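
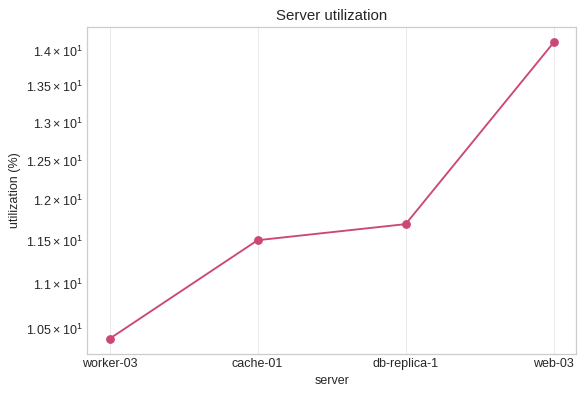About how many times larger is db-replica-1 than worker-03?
db-replica-1 ≈ 11.5, worker-03 ≈ 10.5; 11.5/10.5 ≈ 1.1.

≈ 1.1×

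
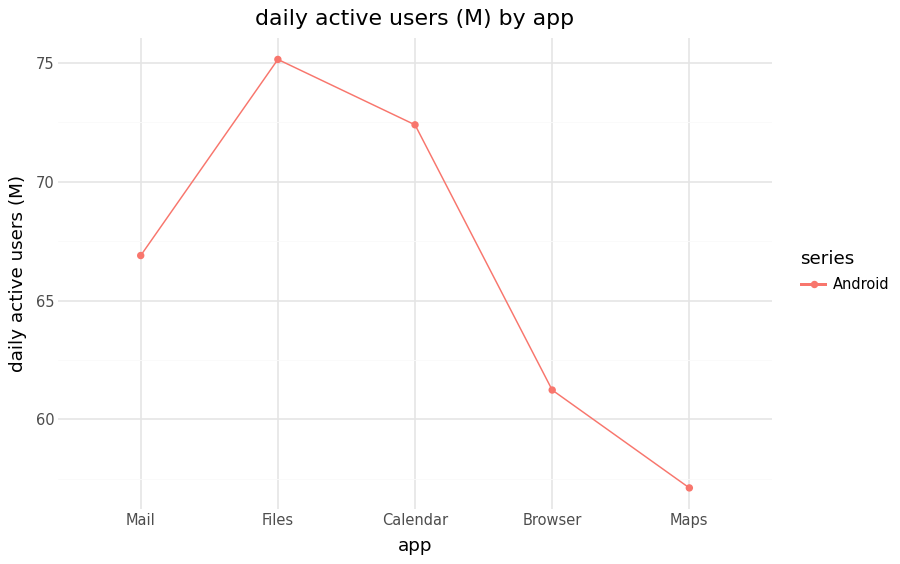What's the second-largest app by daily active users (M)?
Top 3: Files ≈ 76, Calendar ≈ 72, Mail ≈ 66.

Calendar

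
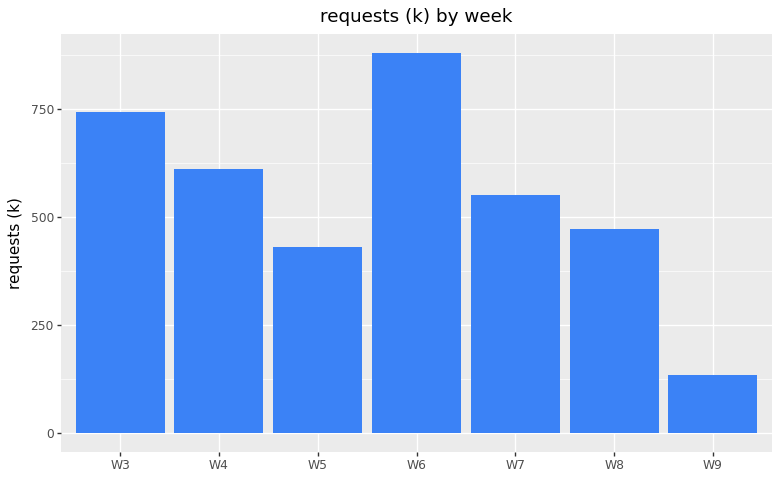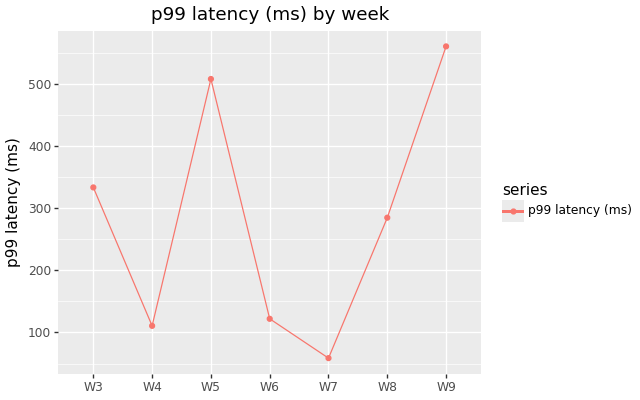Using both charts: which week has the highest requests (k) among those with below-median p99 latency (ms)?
W6

Chart 2 median p99 latency (ms) ≈ 300; below-median weeks: W4, W6, W7. Among those, W6 has the highest requests (k) (≈ 900).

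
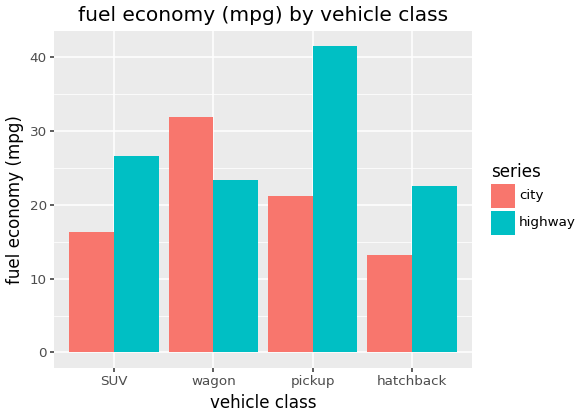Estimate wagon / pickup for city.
≈ 1.5×

wagon ≈ 30, pickup ≈ 20; 30/20 ≈ 1.5.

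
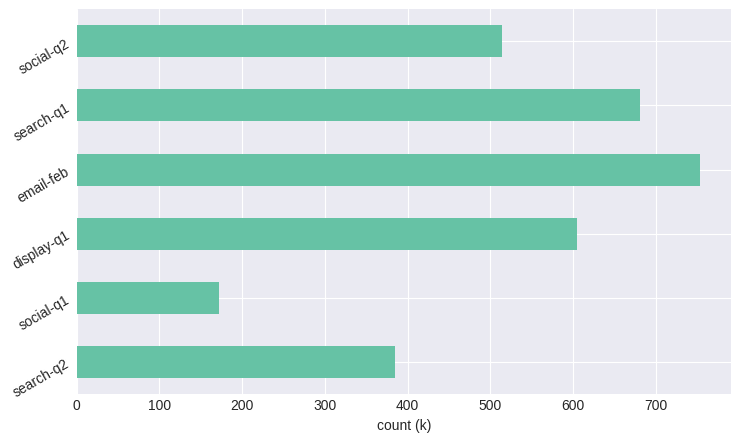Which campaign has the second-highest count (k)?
search-q1

Top 3: email-feb ≈ 800, search-q1 ≈ 700, display-q1 ≈ 600.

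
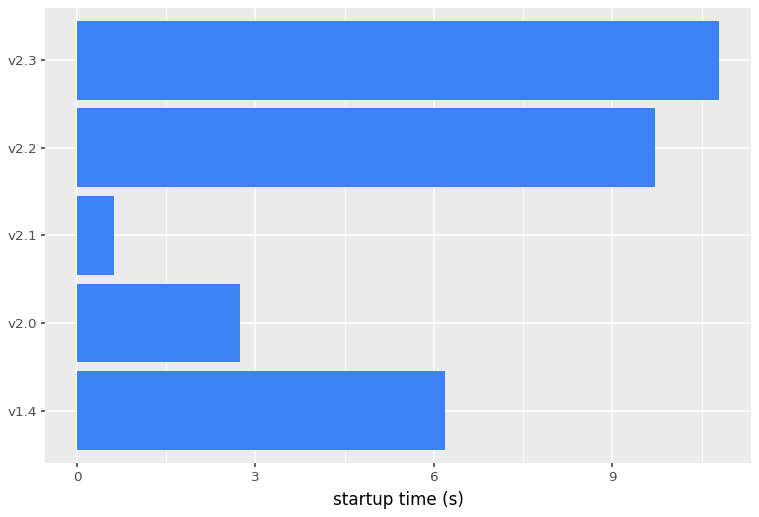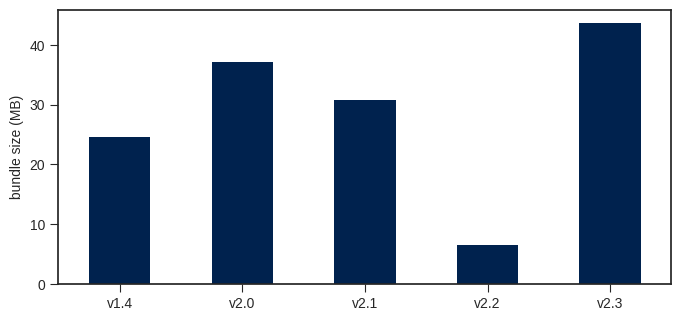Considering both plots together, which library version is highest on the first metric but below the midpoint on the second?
v2.2

Chart 2 median bundle size (MB) ≈ 30; below-median library versions: v1.4, v2.2. Among those, v2.2 has the highest startup time (s) (≈ 10).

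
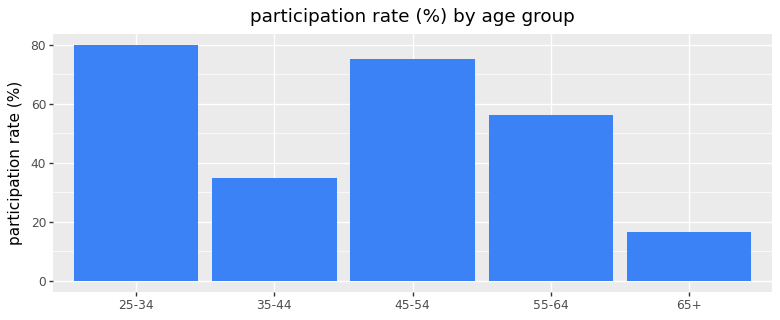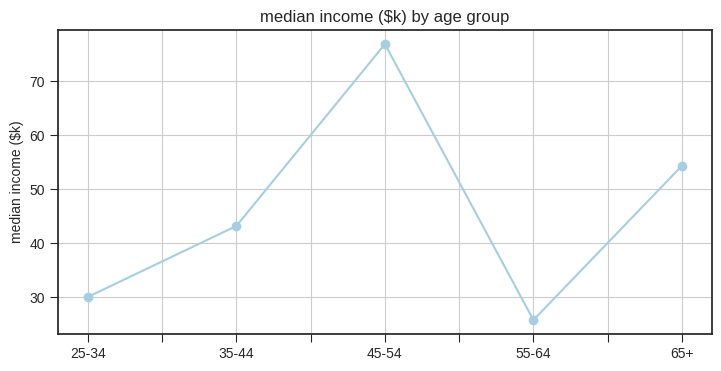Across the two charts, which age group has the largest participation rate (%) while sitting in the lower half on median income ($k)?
Chart 2 median median income ($k) ≈ 40; below-median age groups: 25-34, 55-64. Among those, 25-34 has the highest participation rate (%) (≈ 80).

25-34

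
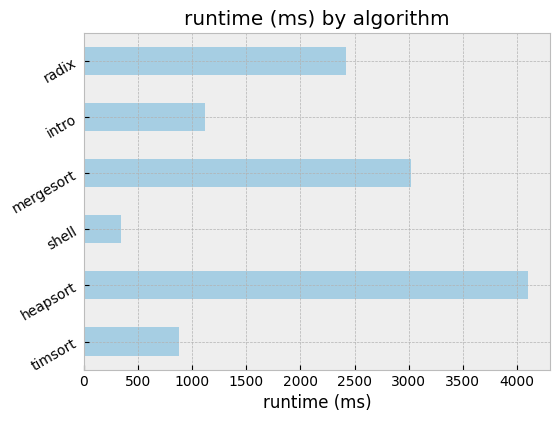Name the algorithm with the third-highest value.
Top 4: heapsort ≈ 4000, mergesort ≈ 3000, radix ≈ 2500, intro ≈ 1000.

radix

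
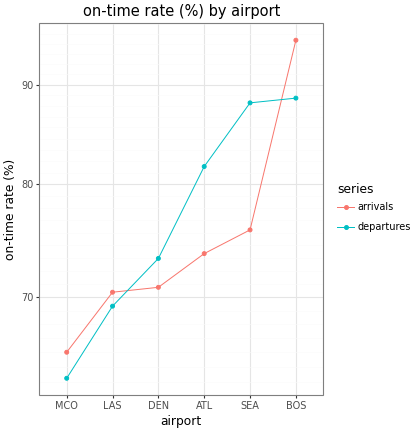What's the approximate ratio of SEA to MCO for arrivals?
SEA ≈ 75, MCO ≈ 65; 75/65 ≈ 1.15.

≈ 1.15×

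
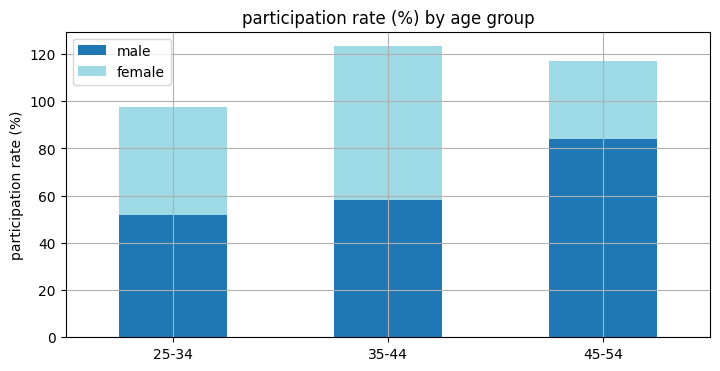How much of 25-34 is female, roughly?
≈ 40

female top ≈ 100, bottom ≈ 60; segment ≈ 40.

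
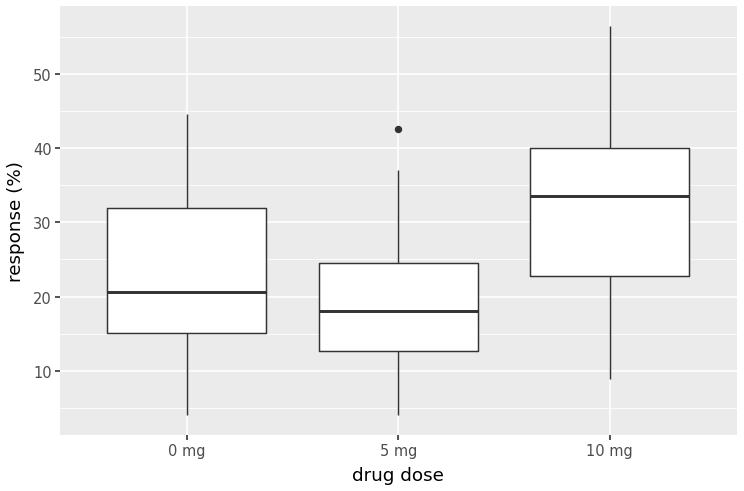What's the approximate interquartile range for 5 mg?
Q3 ≈ 25, Q1 ≈ 13; IQR ≈ 12.

≈ 12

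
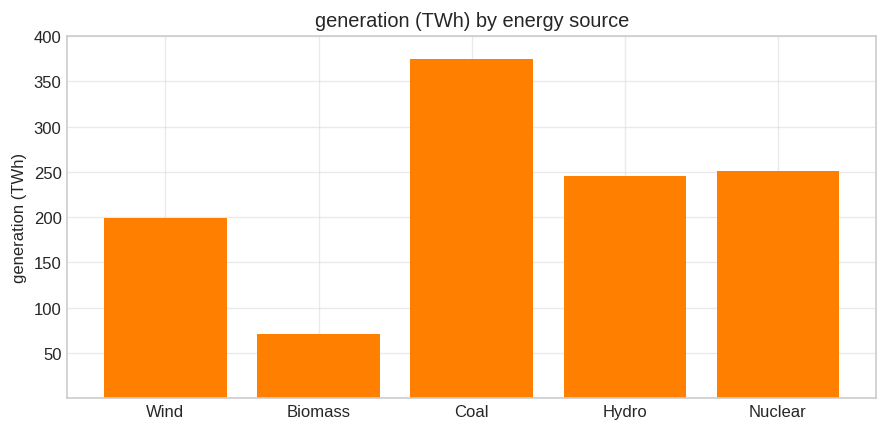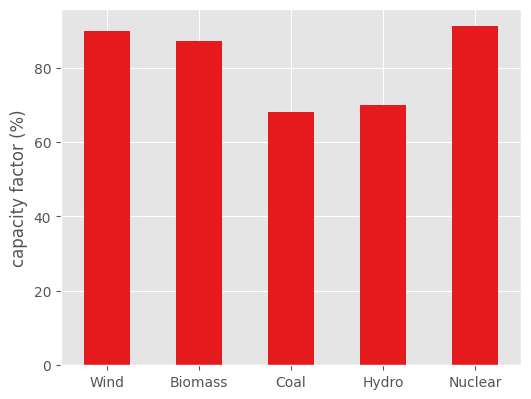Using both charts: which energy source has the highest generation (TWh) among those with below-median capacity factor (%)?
Chart 2 median capacity factor (%) ≈ 90; below-median energy sources: Coal, Hydro. Among those, Coal has the highest generation (TWh) (≈ 350).

Coal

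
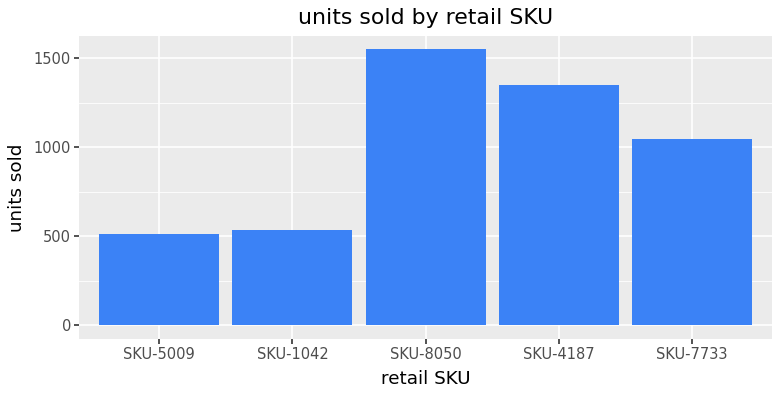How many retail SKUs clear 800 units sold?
3

Above 800: SKU-8050, SKU-4187, SKU-7733.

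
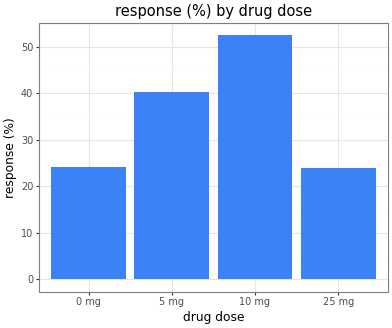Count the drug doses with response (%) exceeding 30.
2

Above 30: 5 mg, 10 mg.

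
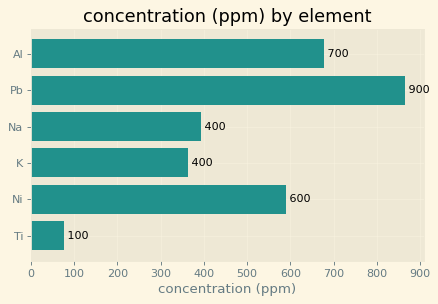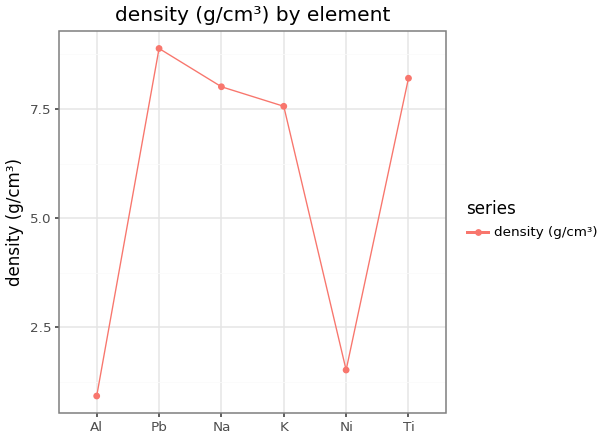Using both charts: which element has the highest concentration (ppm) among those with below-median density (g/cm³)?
Chart 2 median density (g/cm³) ≈ 8; below-median elements: Al, K, Ni. Among those, Al has the highest concentration (ppm) (≈ 700).

Al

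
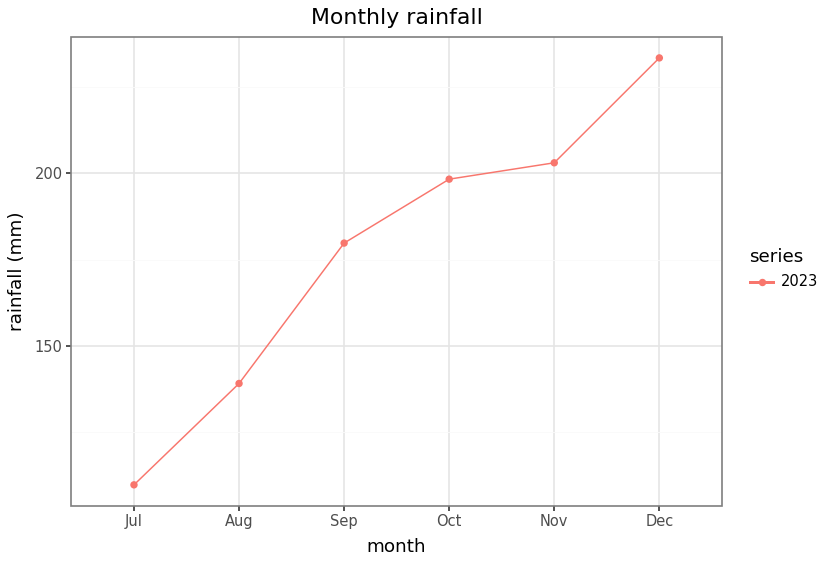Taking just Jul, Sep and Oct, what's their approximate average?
≈ 160

(100 + 180 + 200) / 3 ≈ 160.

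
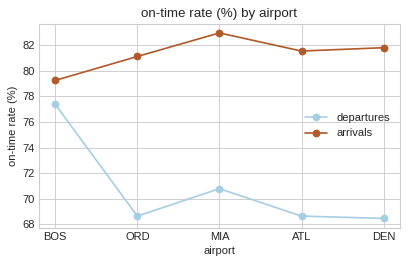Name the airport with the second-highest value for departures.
MIA

Top 3 for departures: BOS ≈ 78, MIA ≈ 70, ORD ≈ 68.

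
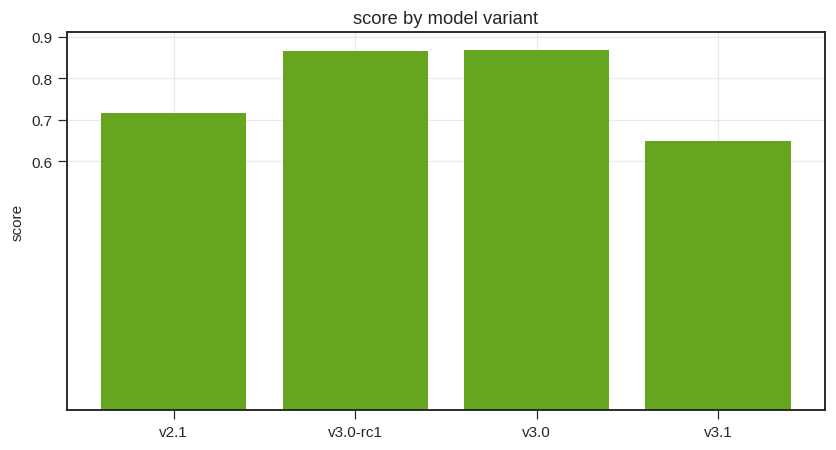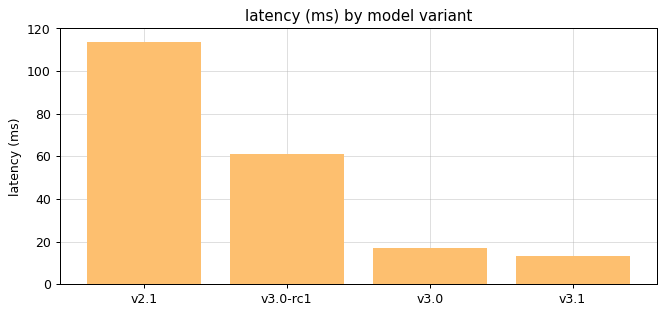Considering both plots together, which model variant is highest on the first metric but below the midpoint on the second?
v3.0

Chart 2 median latency (ms) ≈ 40; below-median model variants: v3.0, v3.1. Among those, v3.0 has the highest score (≈ 0.9).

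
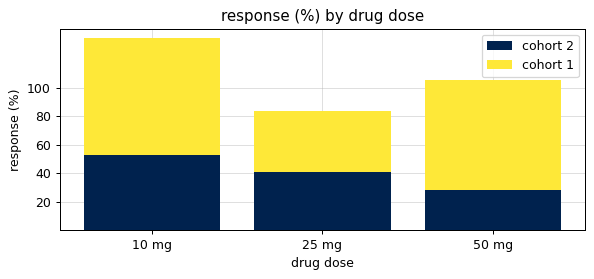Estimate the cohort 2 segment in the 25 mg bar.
cohort 2 top ≈ 40, bottom ≈ 0; segment ≈ 40.

≈ 40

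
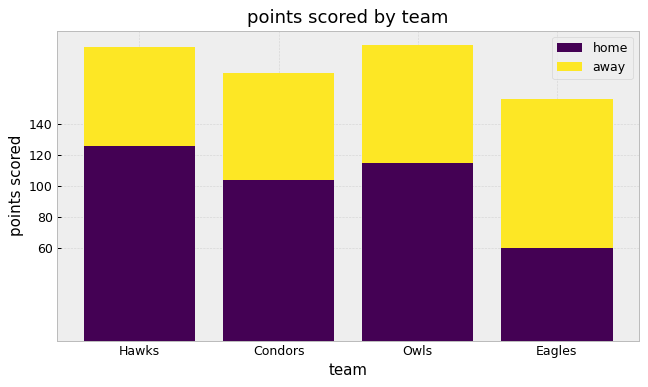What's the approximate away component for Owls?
≈ 80

away top ≈ 200, bottom ≈ 120; segment ≈ 80.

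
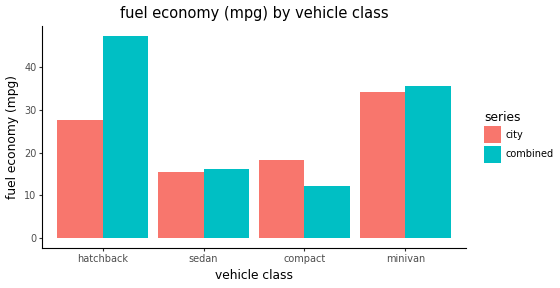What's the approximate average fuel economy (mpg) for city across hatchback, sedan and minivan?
(30 + 15 + 35) / 3 ≈ 27.

≈ 27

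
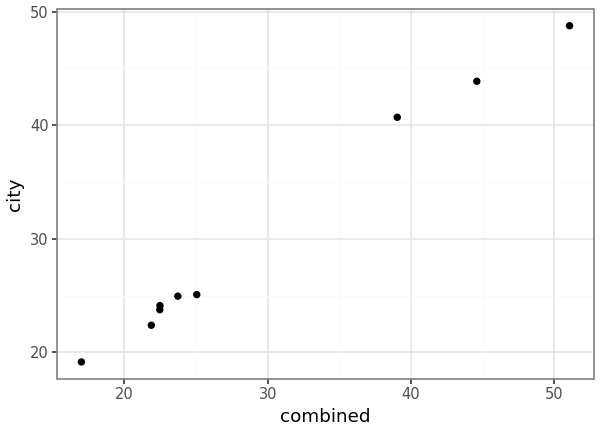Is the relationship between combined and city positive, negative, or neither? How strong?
Points are positively correlated; strong (|r| ≈ 1.0).

positive, strong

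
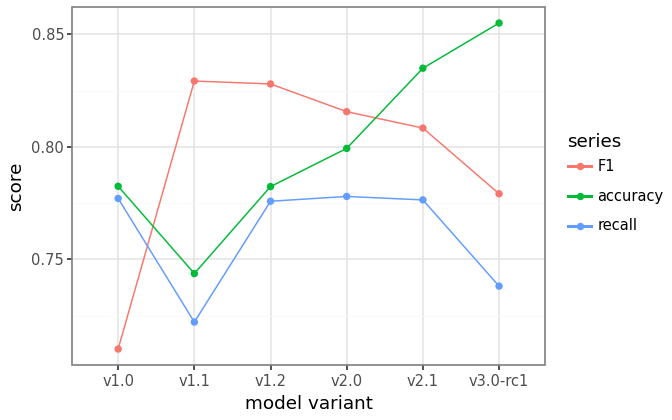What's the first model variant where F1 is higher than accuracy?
v1.0: F1 ≈ 0.72 vs accuracy ≈ 0.78 (not yet); v1.1: F1 ≈ 0.82 vs accuracy ≈ 0.74 (first crossover).

v1.1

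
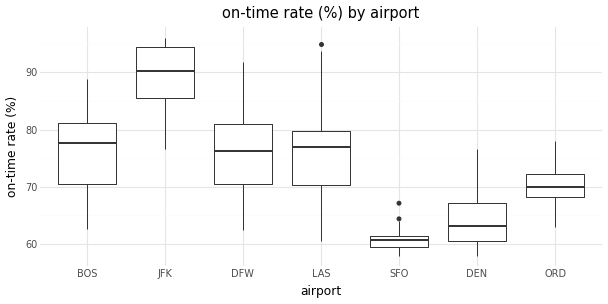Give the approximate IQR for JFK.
≈ 10

Q3 ≈ 95, Q1 ≈ 85; IQR ≈ 10.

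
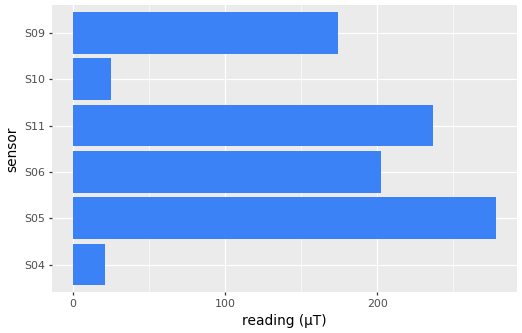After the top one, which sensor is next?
S11

Top 3: S05 ≈ 275, S11 ≈ 225, S06 ≈ 200.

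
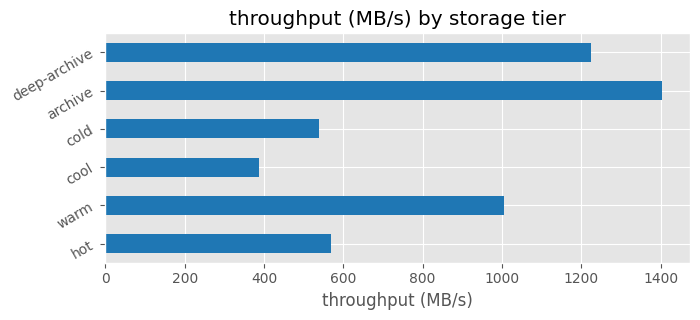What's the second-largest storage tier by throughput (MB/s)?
Top 3: archive ≈ 1400, deep-archive ≈ 1200, warm ≈ 1000.

deep-archive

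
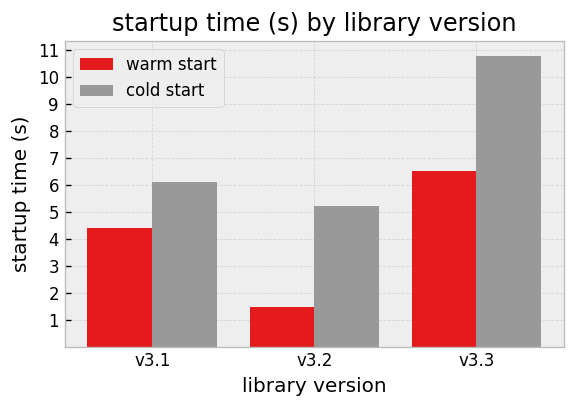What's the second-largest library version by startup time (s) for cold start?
v3.1

Top 3 for cold start: v3.3 ≈ 11, v3.1 ≈ 6, v3.2 ≈ 5.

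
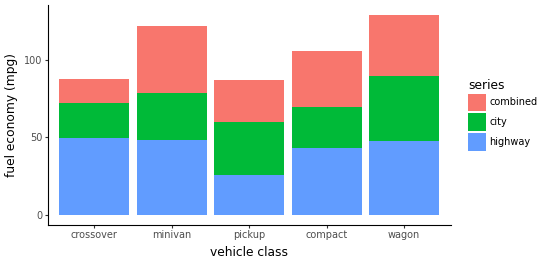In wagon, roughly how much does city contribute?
≈ 40

city top ≈ 80, bottom ≈ 40; segment ≈ 40.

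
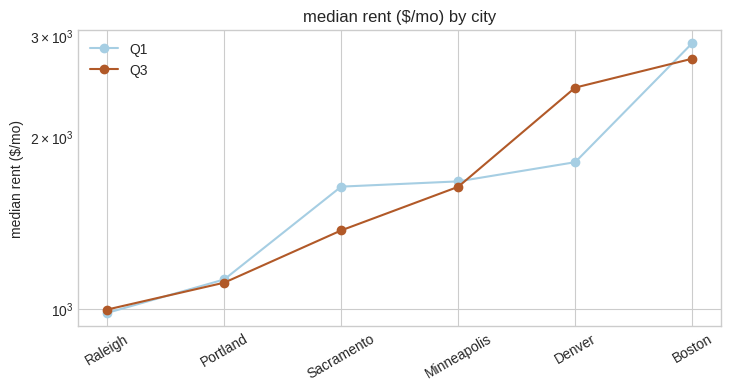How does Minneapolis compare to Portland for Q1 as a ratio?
Minneapolis ≈ 1600, Portland ≈ 1200; 1600/1200 ≈ 1.33.

≈ 1.33×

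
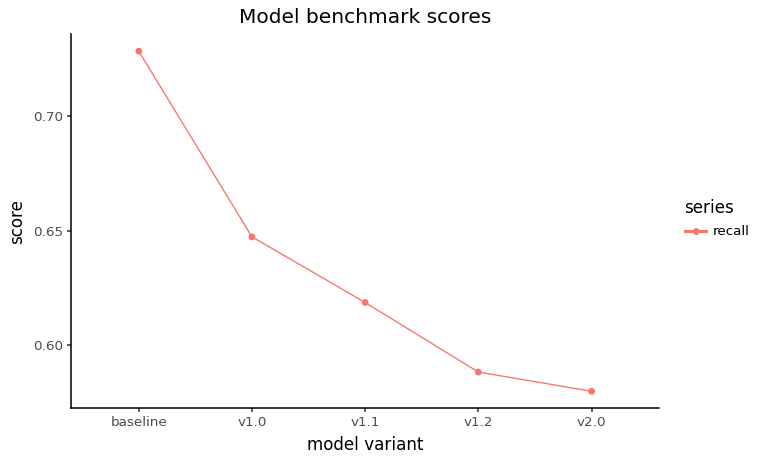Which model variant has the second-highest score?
v1.0

Top 3: baseline ≈ 0.72, v1.0 ≈ 0.64, v1.1 ≈ 0.62.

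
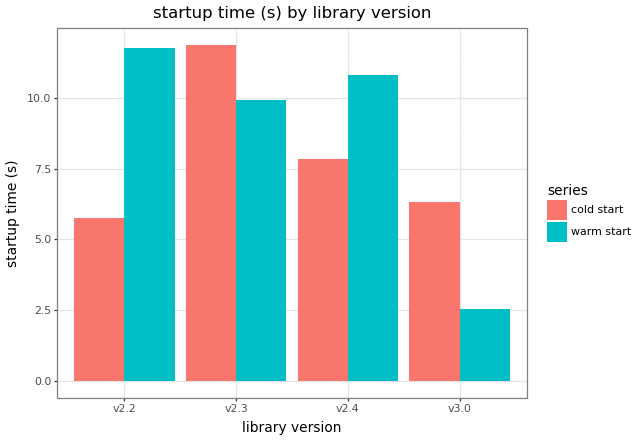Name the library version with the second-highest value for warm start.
v2.4

Top 3 for warm start: v2.2 ≈ 12, v2.4 ≈ 11, v2.3 ≈ 10.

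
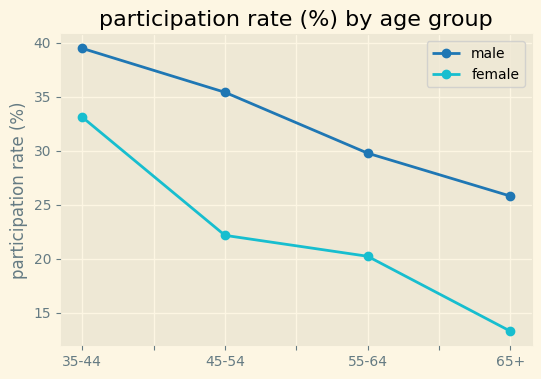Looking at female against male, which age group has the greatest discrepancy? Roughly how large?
45-54: female ≈ 20, male ≈ 35 → gap ≈ 15. Next-largest (65+) is only ≈ 10.

45-54, ≈ 15 %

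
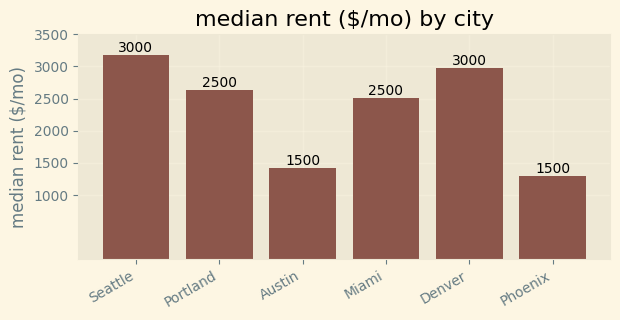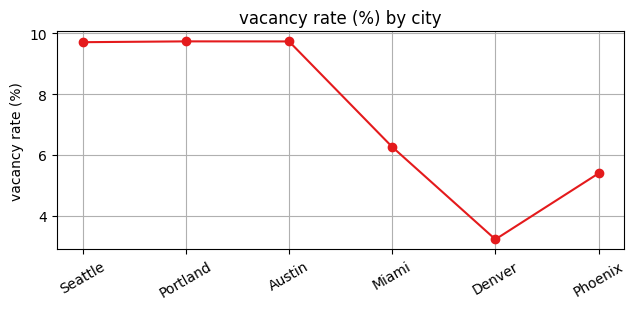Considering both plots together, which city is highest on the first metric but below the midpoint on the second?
Chart 2 median vacancy rate (%) ≈ 8; below-median cities: Miami, Denver, Phoenix. Among those, Denver has the highest median rent ($/mo) (≈ 3000).

Denver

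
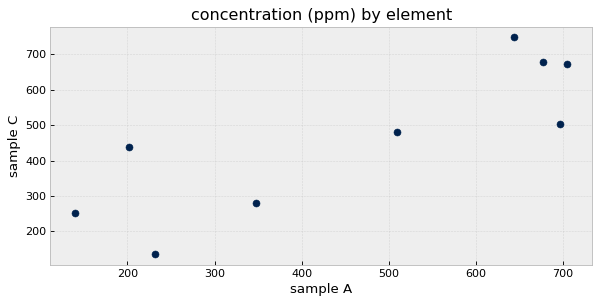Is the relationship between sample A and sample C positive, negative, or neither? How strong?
Points are positively correlated; strong (|r| ≈ 0.8).

positive, strong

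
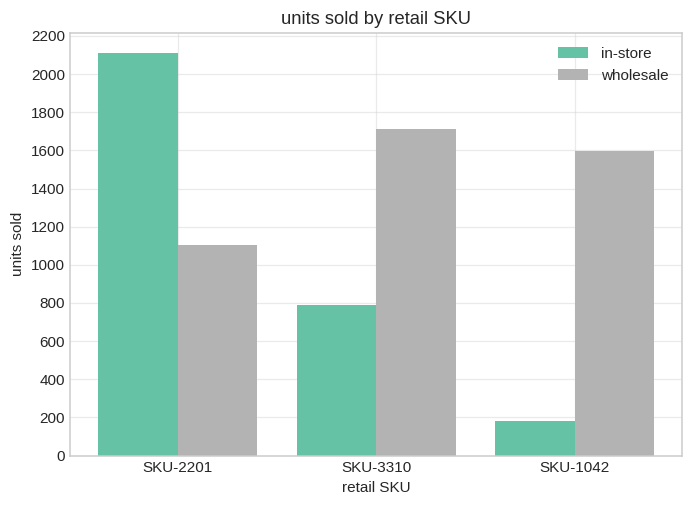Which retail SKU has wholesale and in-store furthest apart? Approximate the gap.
SKU-1042: wholesale ≈ 1600, in-store ≈ 200 → gap ≈ 1400. Next-largest (SKU-2201) is only ≈ 1000.

SKU-1042, ≈ 1400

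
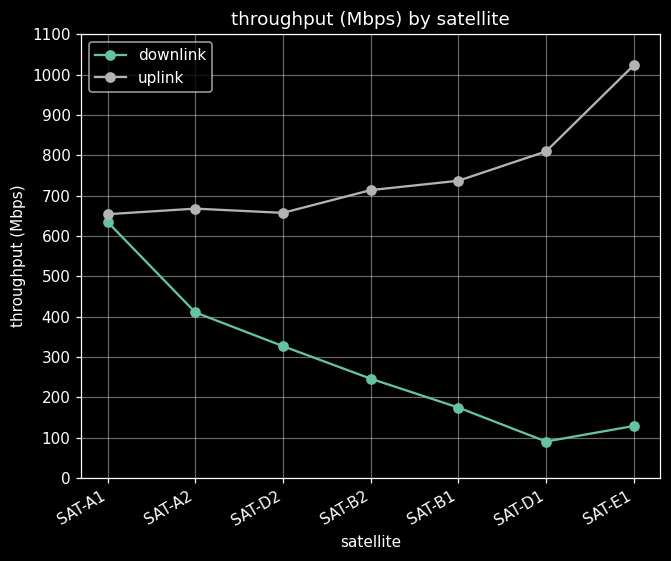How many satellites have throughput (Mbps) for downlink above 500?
1

Above 500: SAT-A1.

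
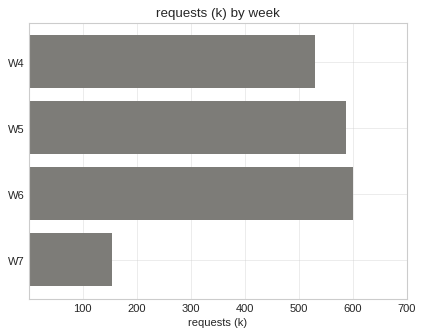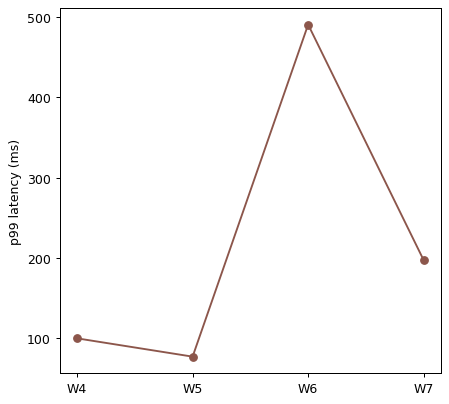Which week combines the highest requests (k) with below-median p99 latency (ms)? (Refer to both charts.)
W5

Chart 2 median p99 latency (ms) ≈ 150; below-median weeks: W4, W5. Among those, W5 has the highest requests (k) (≈ 600).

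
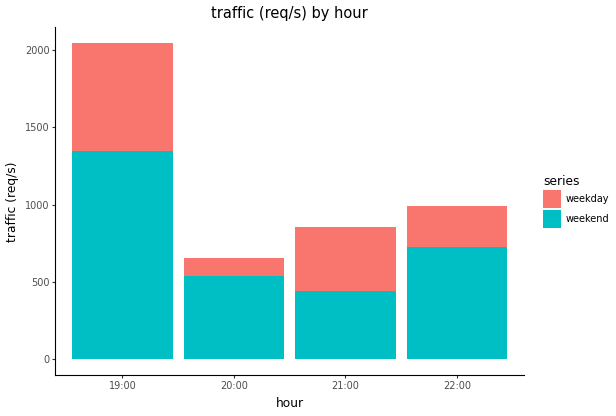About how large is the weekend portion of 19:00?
weekend top ≈ 1400, bottom ≈ 0; segment ≈ 1400.

≈ 1400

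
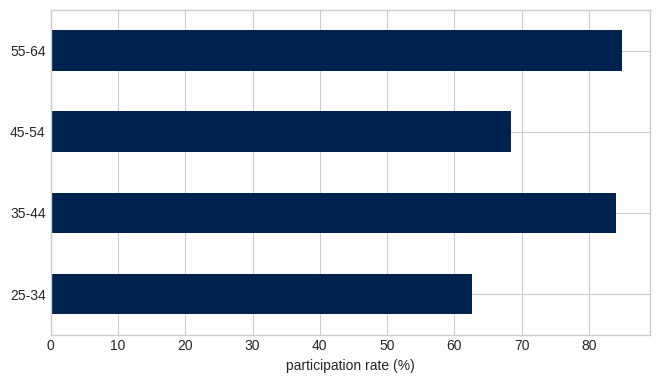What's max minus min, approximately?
Max 55-64 ≈ 80, min 25-34 ≈ 60; range ≈ 20.

≈ 20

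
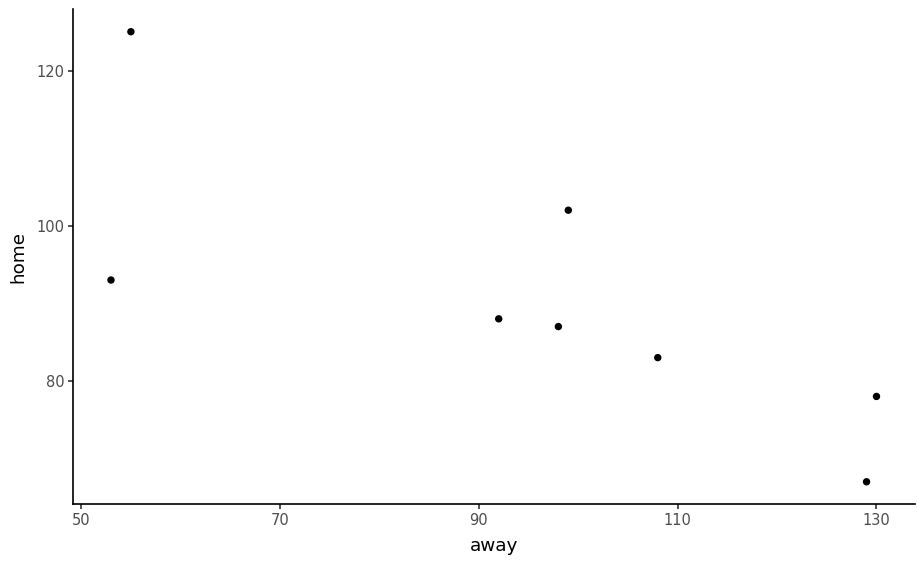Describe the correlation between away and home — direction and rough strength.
negative, strong

Points are negatively correlated; strong (|r| ≈ 0.8).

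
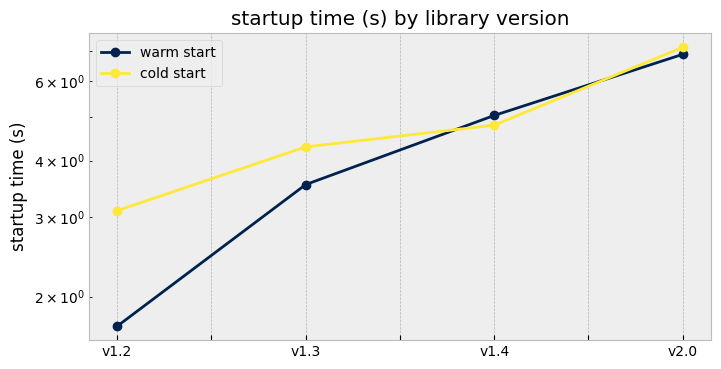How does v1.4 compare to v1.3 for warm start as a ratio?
≈ 1.43×

v1.4 ≈ 5.0, v1.3 ≈ 3.5; 5.0/3.5 ≈ 1.43.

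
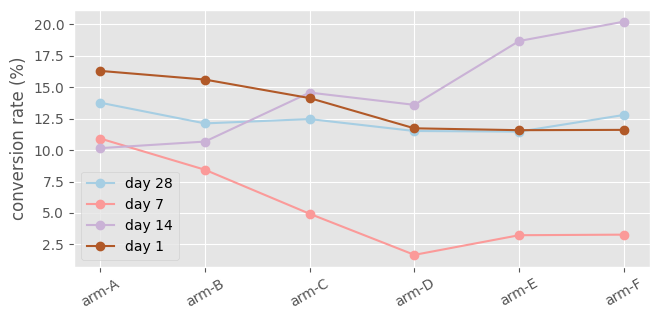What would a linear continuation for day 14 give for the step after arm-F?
Last three: 14, 18, 20 → slope ≈ 3/step → next ≈ 23.

≈ 23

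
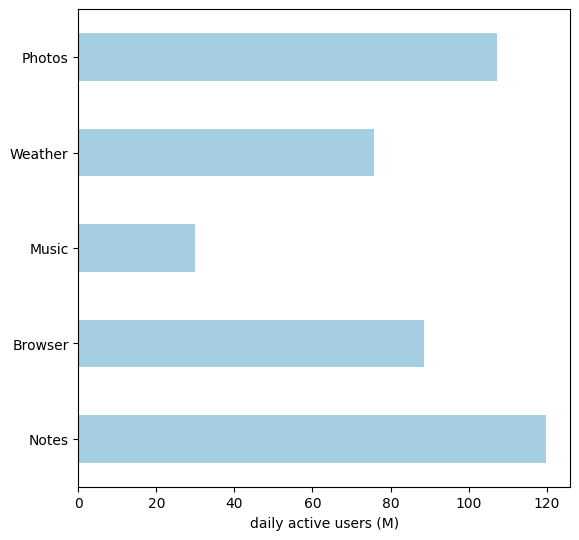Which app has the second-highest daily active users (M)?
Photos

Top 3: Notes ≈ 120, Photos ≈ 110, Browser ≈ 90.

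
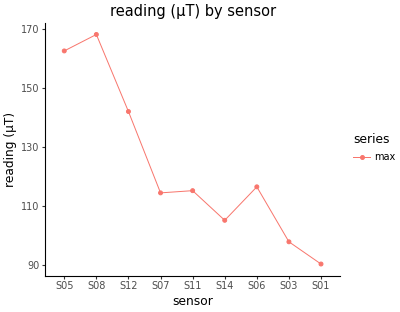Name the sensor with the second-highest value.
Top 3: S08 ≈ 170, S05 ≈ 160, S12 ≈ 140.

S05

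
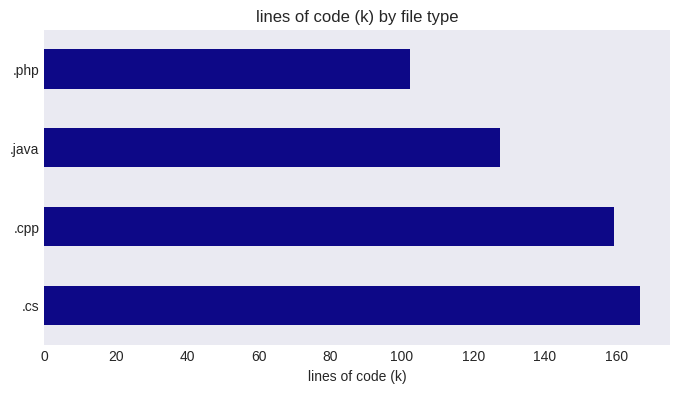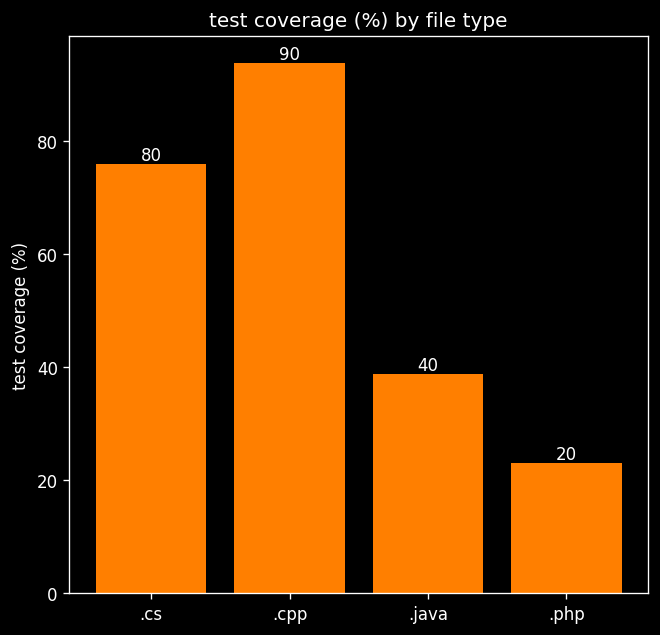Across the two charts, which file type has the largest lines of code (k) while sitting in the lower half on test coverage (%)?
Chart 2 median test coverage (%) ≈ 60; below-median file types: .java, .php. Among those, .java has the highest lines of code (k) (≈ 120).

.java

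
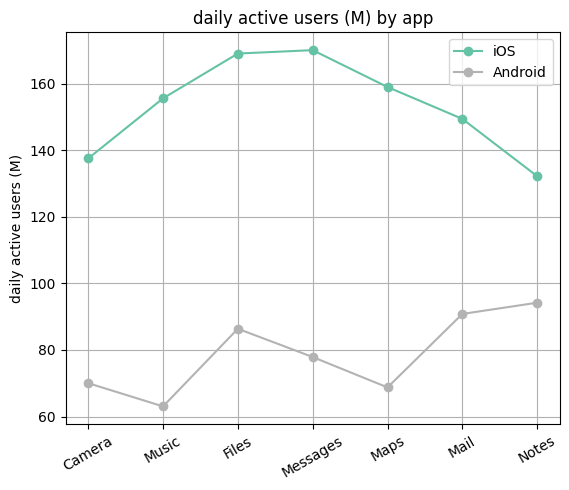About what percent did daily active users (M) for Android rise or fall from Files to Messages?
≈ -11.1%

Files ≈ 90, Messages ≈ 80; (80 − 90) / 90 ≈ -11.1%.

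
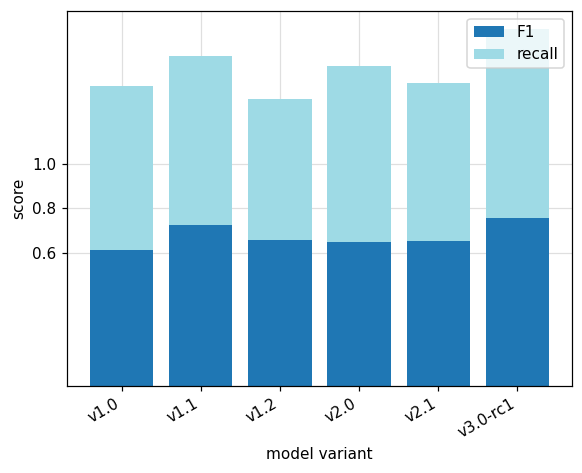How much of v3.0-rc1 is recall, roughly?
≈ 0.8

recall top ≈ 1.6, bottom ≈ 0.8; segment ≈ 0.8.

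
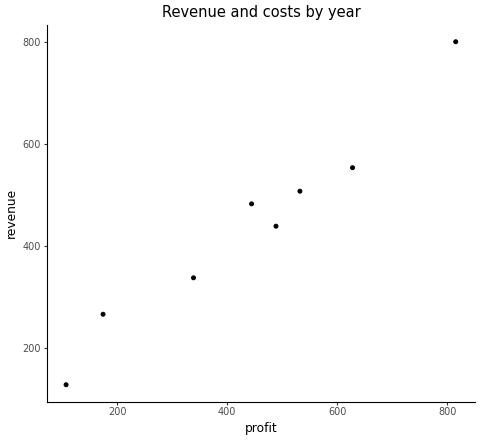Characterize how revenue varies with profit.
positive, strong

Points are positively correlated; strong (|r| ≈ 1.0).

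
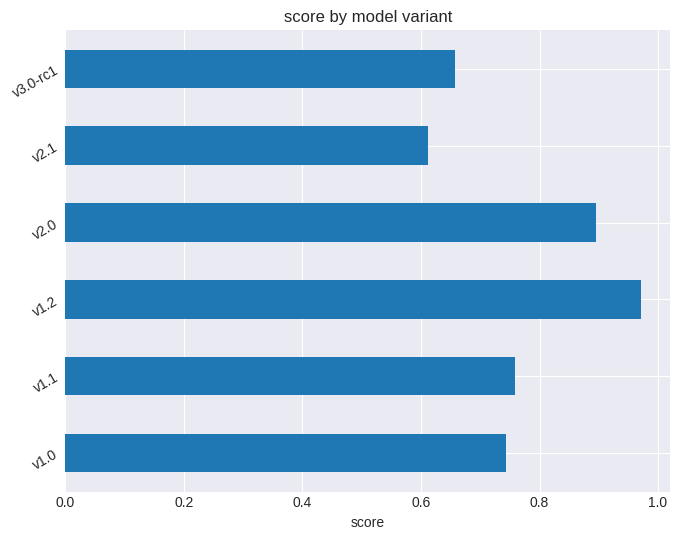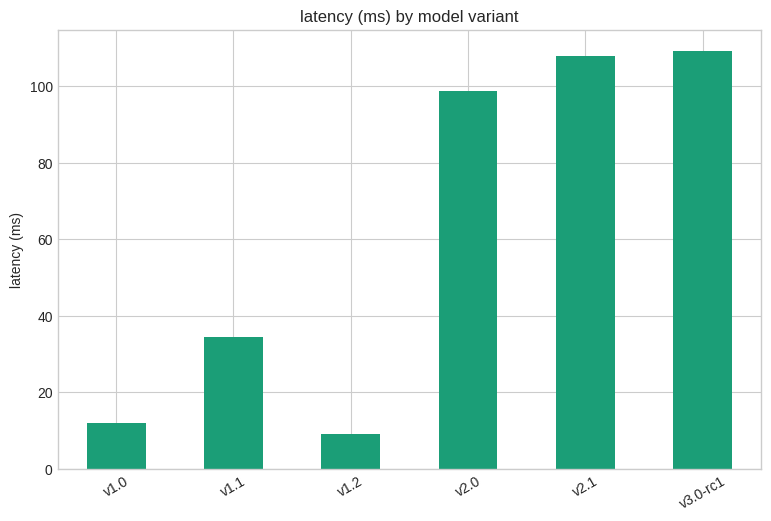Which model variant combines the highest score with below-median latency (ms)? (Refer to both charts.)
Chart 2 median latency (ms) ≈ 60; below-median model variants: v1.0, v1.1, v1.2. Among those, v1.2 has the highest score (≈ 1).

v1.2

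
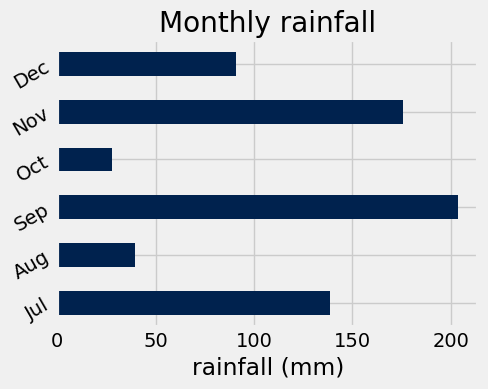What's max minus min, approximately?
Max Sep ≈ 200, min Oct ≈ 20; range ≈ 180.

≈ 180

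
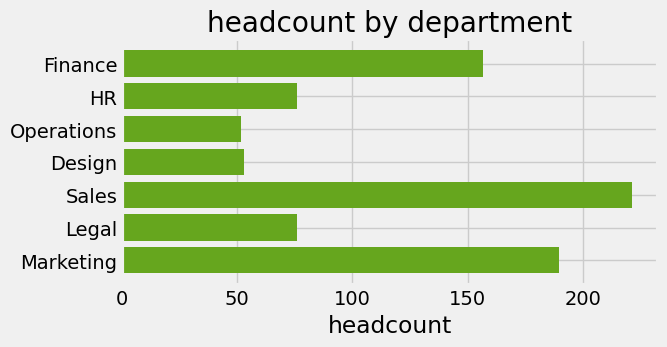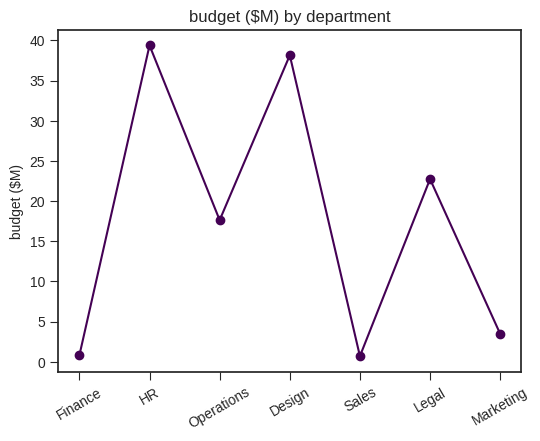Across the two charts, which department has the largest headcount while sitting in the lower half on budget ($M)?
Chart 2 median budget ($M) ≈ 20; below-median departments: Finance, Sales, Marketing. Among those, Sales has the highest headcount (≈ 225).

Sales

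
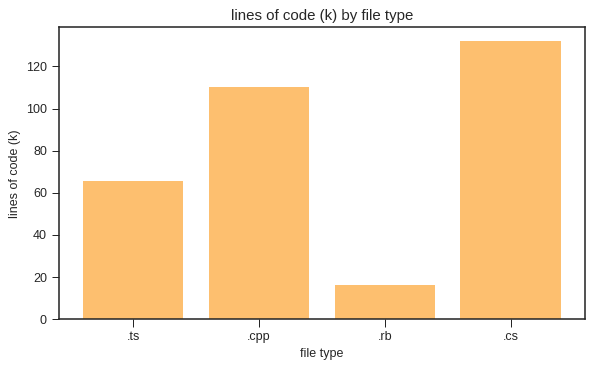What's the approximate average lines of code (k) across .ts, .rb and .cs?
≈ 73

(60 + 20 + 140) / 3 ≈ 73.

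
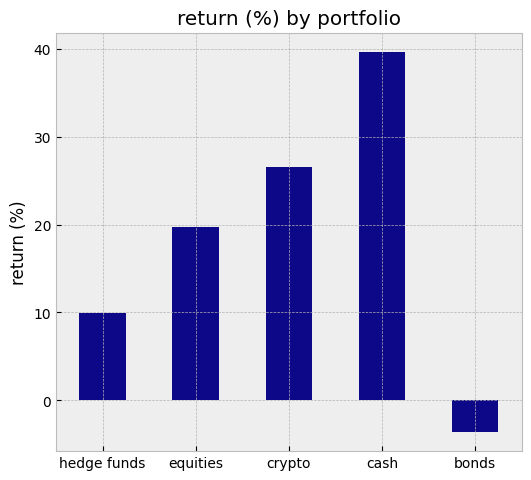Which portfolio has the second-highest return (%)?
crypto

Top 3: cash ≈ 40, crypto ≈ 25, equities ≈ 20.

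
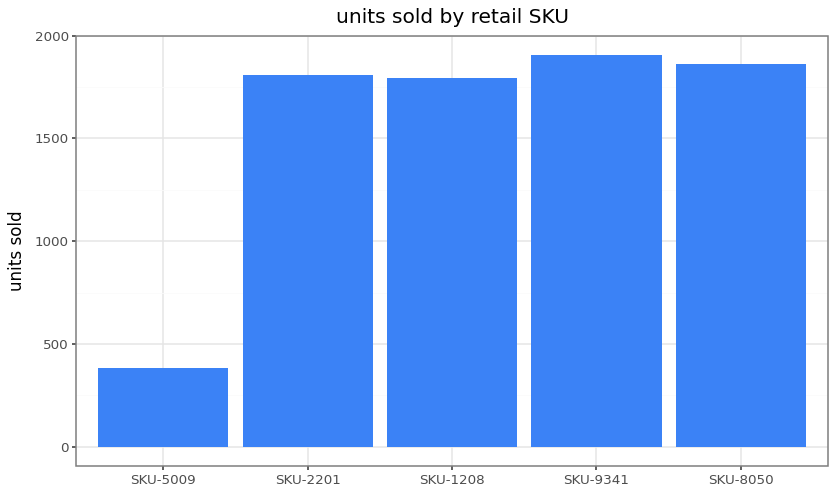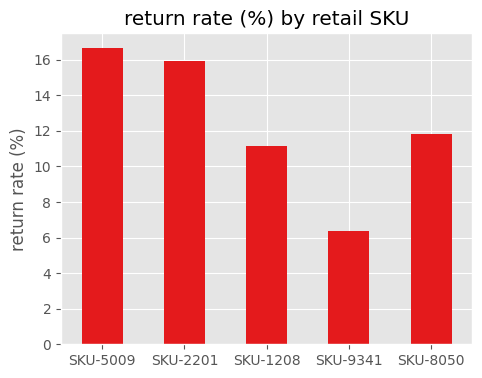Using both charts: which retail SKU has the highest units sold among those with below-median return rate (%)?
Chart 2 median return rate (%) ≈ 12; below-median retail SKUs: SKU-1208, SKU-9341. Among those, SKU-9341 has the highest units sold (≈ 2000).

SKU-9341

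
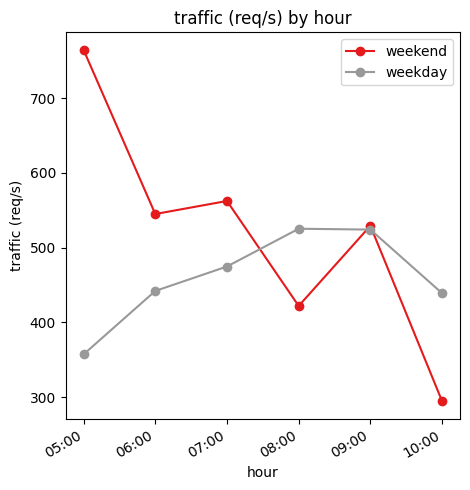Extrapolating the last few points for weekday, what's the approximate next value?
Last three: 550, 500, 450 → slope ≈ -50/step → next ≈ 400.

≈ 400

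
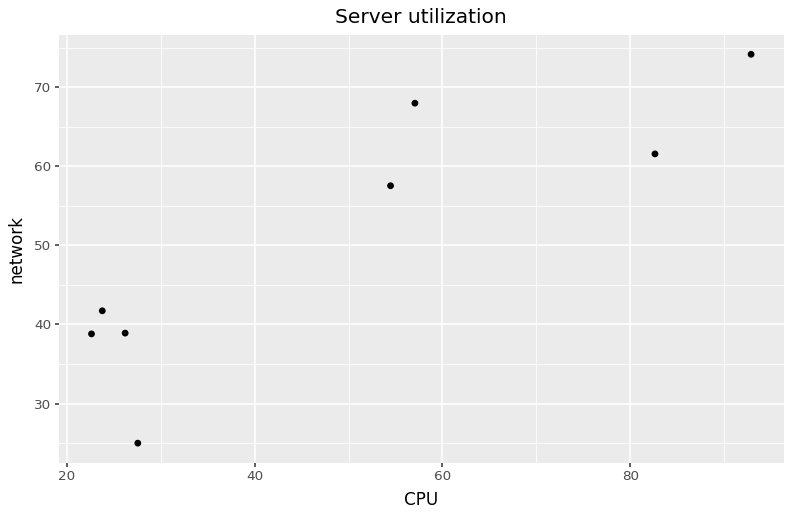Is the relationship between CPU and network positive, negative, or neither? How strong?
positive, strong

Points are positively correlated; strong (|r| ≈ 0.9).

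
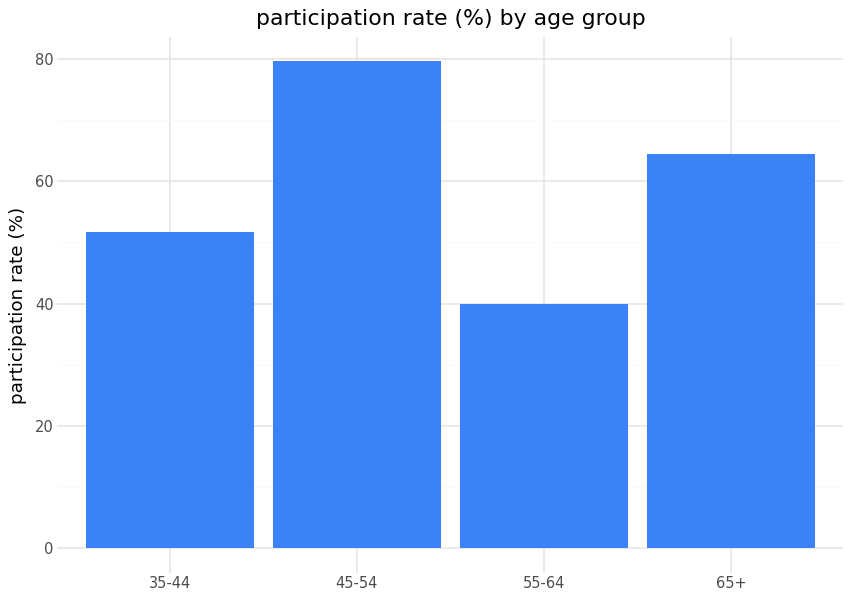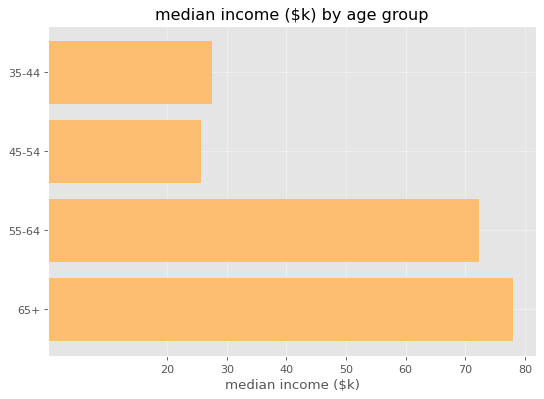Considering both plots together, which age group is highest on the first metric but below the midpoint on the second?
Chart 2 median median income ($k) ≈ 50; below-median age groups: 35-44, 45-54. Among those, 45-54 has the highest participation rate (%) (≈ 80).

45-54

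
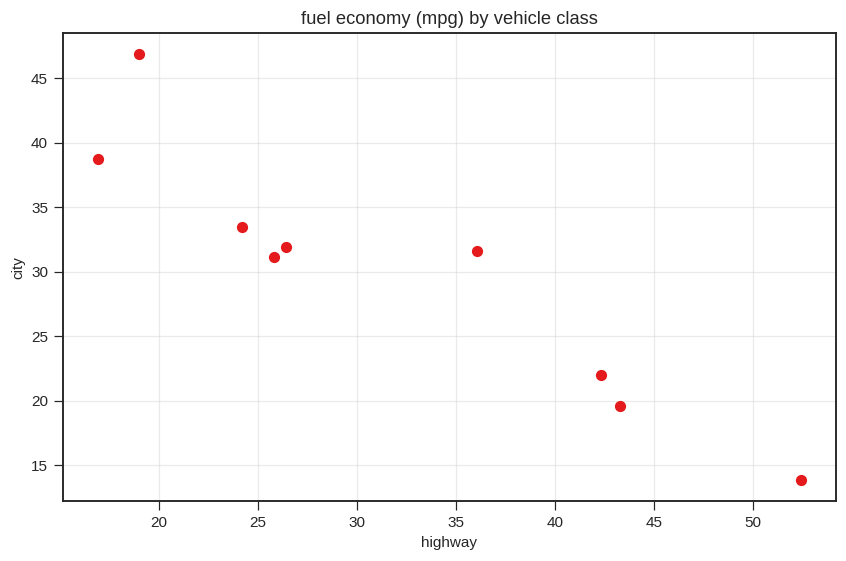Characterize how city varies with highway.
Points are negatively correlated; strong (|r| ≈ 0.9).

negative, strong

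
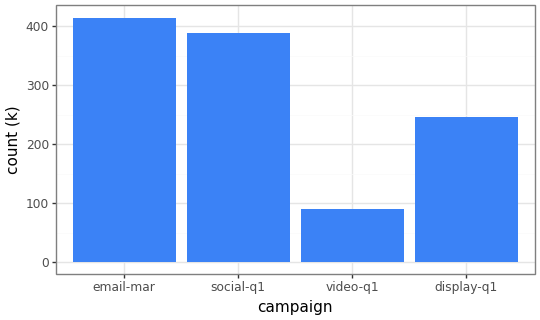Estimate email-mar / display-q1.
email-mar ≈ 400, display-q1 ≈ 250; 400/250 ≈ 1.6.

≈ 1.6×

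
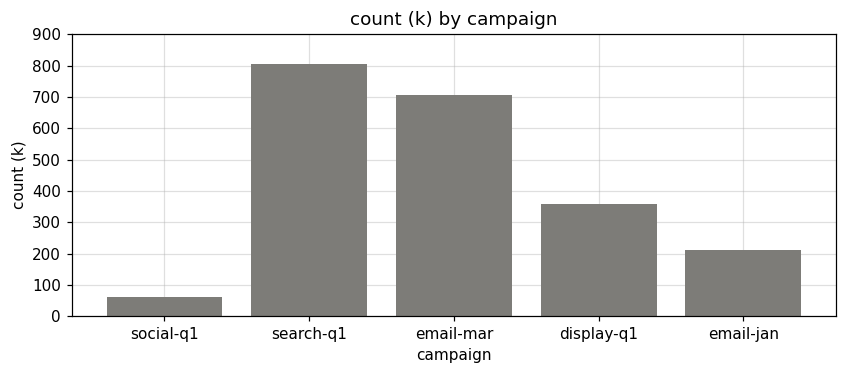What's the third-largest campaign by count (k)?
Top 4: search-q1 ≈ 800, email-mar ≈ 700, display-q1 ≈ 400, email-jan ≈ 200.

display-q1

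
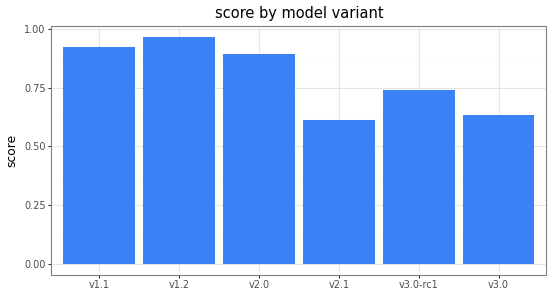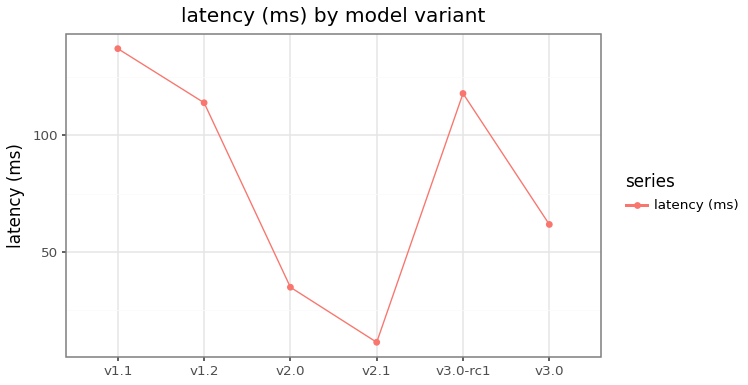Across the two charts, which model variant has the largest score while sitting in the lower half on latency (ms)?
Chart 2 median latency (ms) ≈ 80; below-median model variants: v2.0, v2.1, v3.0. Among those, v2.0 has the highest score (≈ 0.9).

v2.0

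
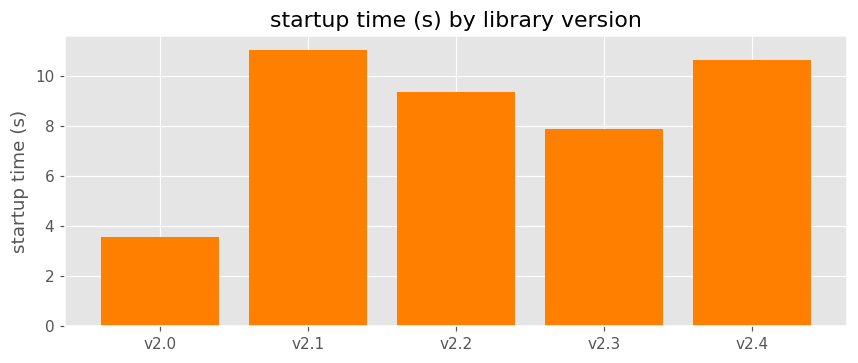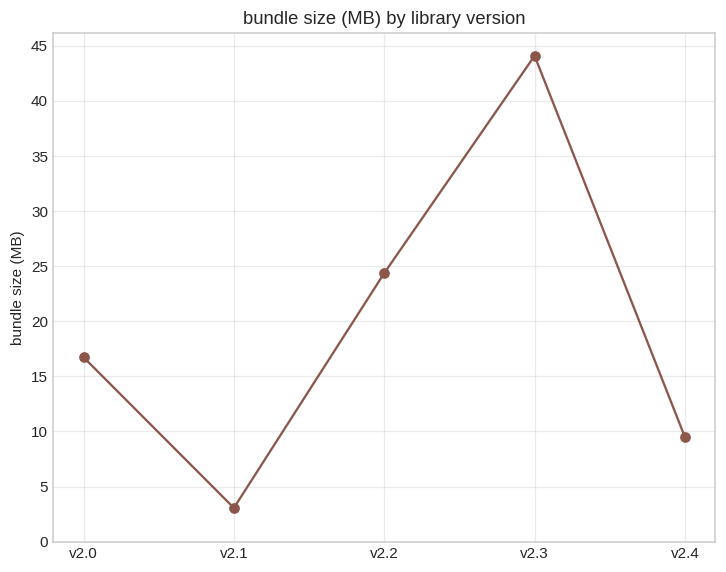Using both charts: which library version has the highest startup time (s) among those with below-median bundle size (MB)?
v2.1

Chart 2 median bundle size (MB) ≈ 15; below-median library versions: v2.1, v2.4. Among those, v2.1 has the highest startup time (s) (≈ 12).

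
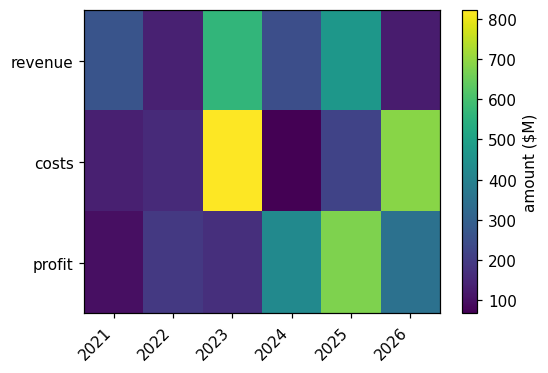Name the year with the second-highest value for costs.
Top 3 for costs: 2023 ≈ 800, 2026 ≈ 700, 2025 ≈ 200.

2026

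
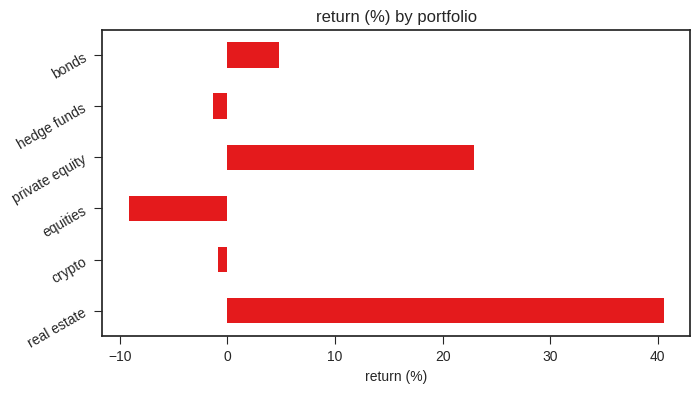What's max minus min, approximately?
Max real estate ≈ 40, min equities ≈ -10; range ≈ 50.

≈ 50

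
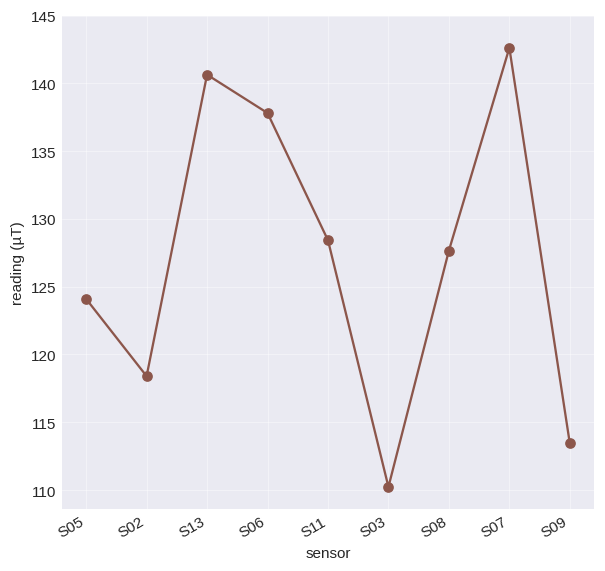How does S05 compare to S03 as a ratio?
≈ 1.14×

S05 ≈ 125, S03 ≈ 110; 125/110 ≈ 1.14.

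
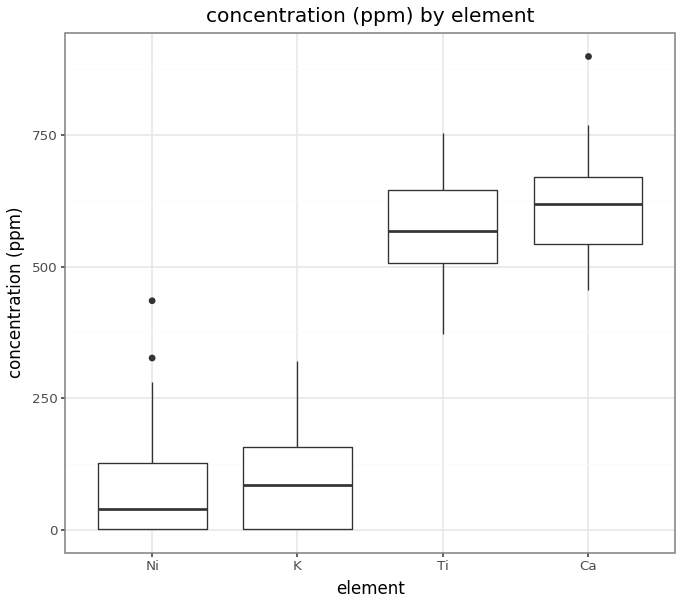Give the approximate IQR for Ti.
Q3 ≈ 650, Q1 ≈ 500; IQR ≈ 150.

≈ 150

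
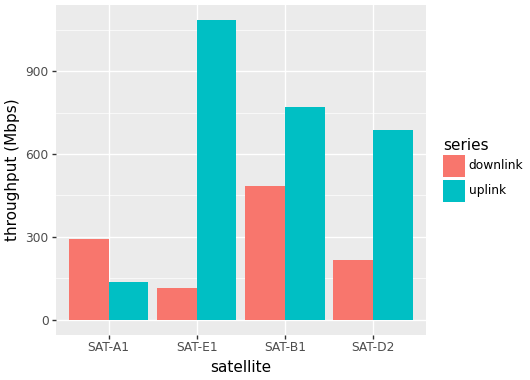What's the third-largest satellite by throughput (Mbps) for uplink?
Top 4 for uplink: SAT-E1 ≈ 1100, SAT-B1 ≈ 800, SAT-D2 ≈ 700, SAT-A1 ≈ 100.

SAT-D2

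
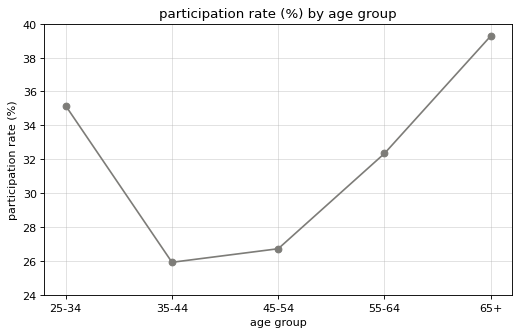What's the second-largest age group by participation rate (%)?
Top 3: 65+ ≈ 40, 25-34 ≈ 36, 55-64 ≈ 32.

25-34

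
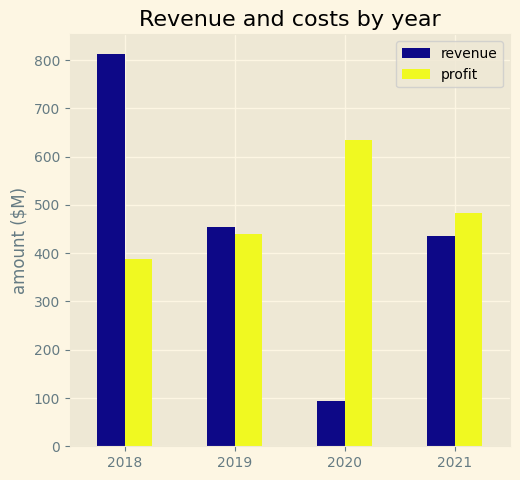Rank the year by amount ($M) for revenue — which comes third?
Top 4 for revenue: 2018 ≈ 800, 2019 ≈ 500, 2021 ≈ 400, 2020 ≈ 100.

2021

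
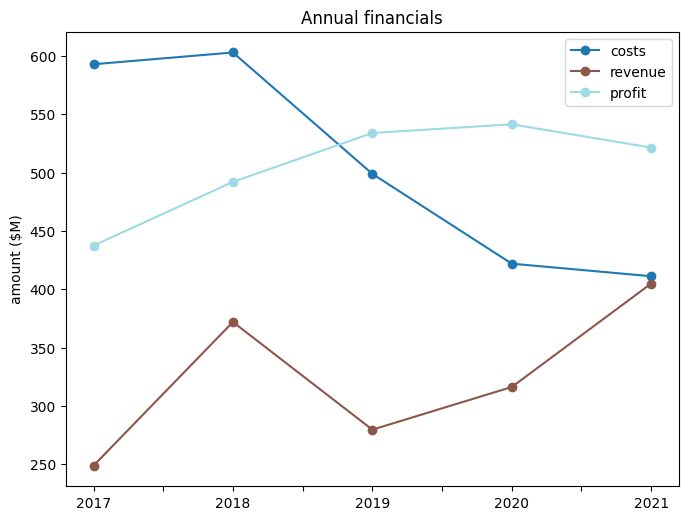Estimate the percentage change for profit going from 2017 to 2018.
2017 ≈ 450, 2018 ≈ 500; (500 − 450) / 450 ≈ +11.1%.

≈ +11.1%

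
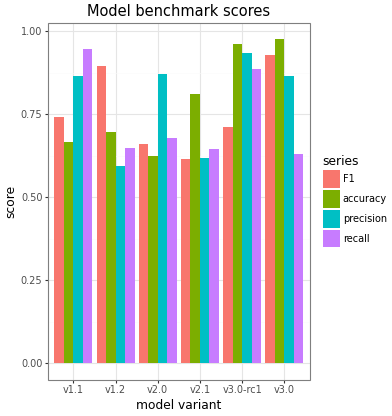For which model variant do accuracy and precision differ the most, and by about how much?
v2.0: accuracy ≈ 0.6, precision ≈ 0.9 → gap ≈ 0.3. Next-largest (v1.1) is only ≈ 0.2.

v2.0, ≈ 0.3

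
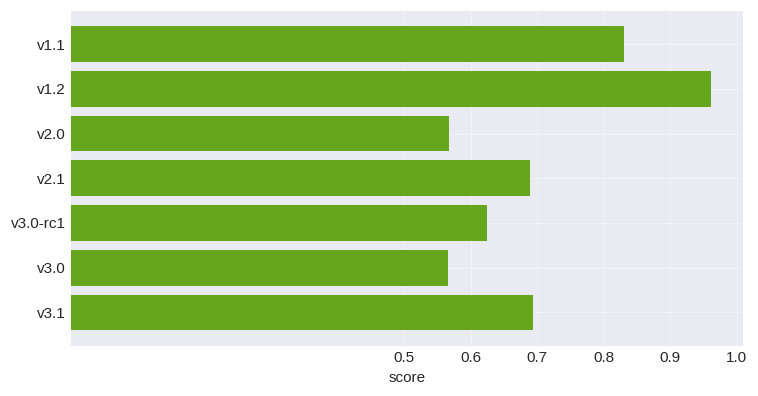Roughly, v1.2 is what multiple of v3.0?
v1.2 ≈ 1.0, v3.0 ≈ 0.6; 1.0/0.6 ≈ 1.67.

≈ 1.67×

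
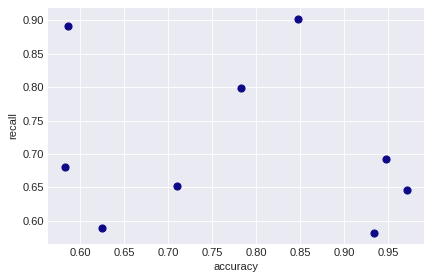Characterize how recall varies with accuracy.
Points are roughly uncorrelated; weak (|r| ≈ 0.2).

no clear correlation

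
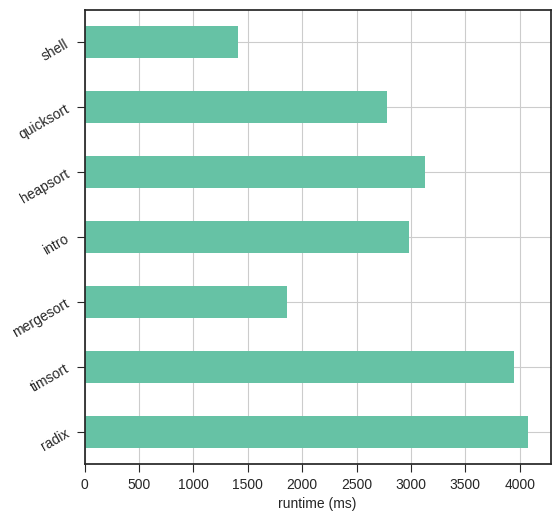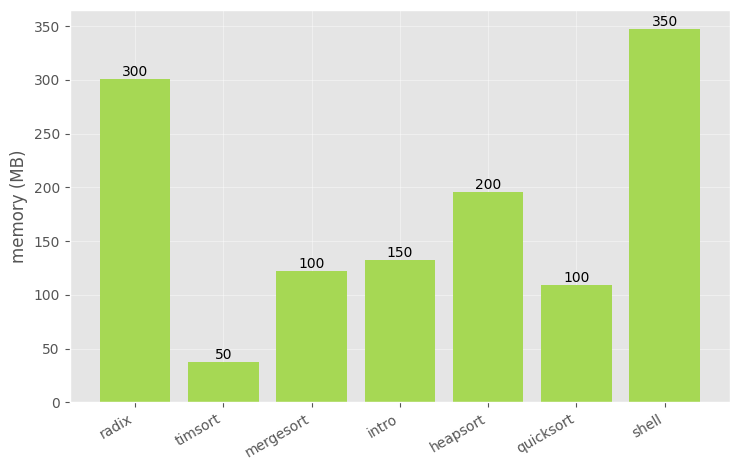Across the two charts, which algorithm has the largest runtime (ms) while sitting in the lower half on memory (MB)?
timsort

Chart 2 median memory (MB) ≈ 150; below-median algorithms: timsort, mergesort, quicksort. Among those, timsort has the highest runtime (ms) (≈ 4000).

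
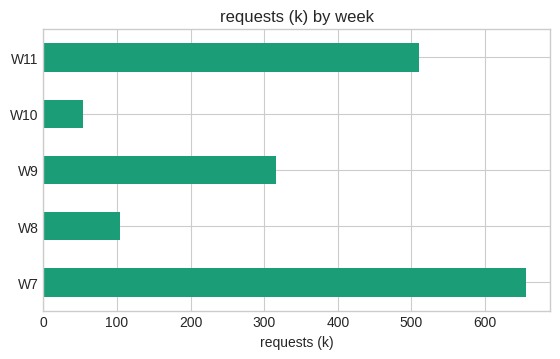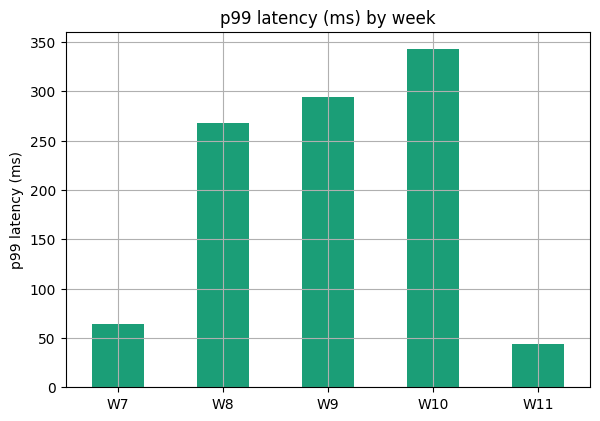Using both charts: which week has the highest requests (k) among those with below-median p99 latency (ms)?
Chart 2 median p99 latency (ms) ≈ 250; below-median weeks: W7, W11. Among those, W7 has the highest requests (k) (≈ 700).

W7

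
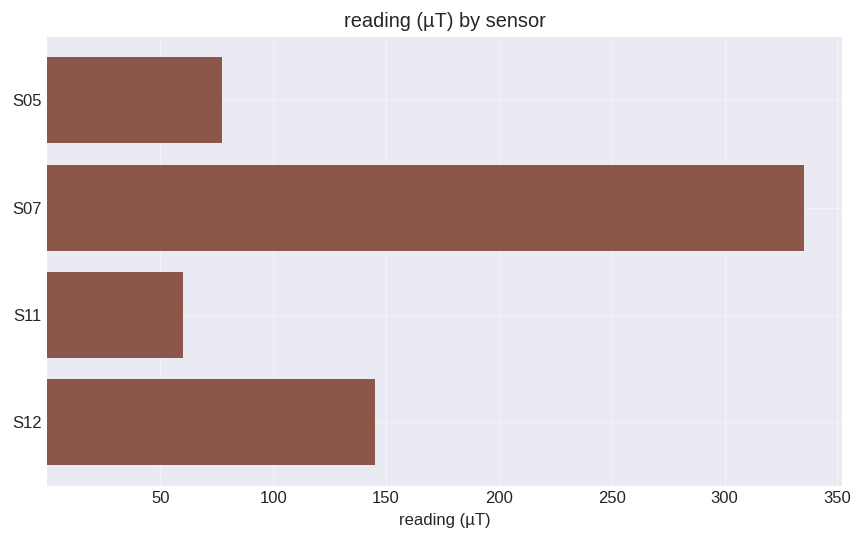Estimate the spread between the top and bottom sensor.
Max S07 ≈ 350, min S11 ≈ 50; range ≈ 300.

≈ 300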